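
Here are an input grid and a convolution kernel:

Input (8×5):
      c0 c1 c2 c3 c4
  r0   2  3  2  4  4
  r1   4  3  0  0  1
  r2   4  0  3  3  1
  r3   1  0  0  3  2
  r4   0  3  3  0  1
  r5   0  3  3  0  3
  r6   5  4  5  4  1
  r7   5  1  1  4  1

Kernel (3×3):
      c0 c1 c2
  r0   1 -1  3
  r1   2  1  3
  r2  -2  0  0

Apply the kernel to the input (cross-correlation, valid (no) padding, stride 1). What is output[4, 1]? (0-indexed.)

1

The receptive field on the input at this output position is [3 3 0 / 3 3 0 / 4 5 4]. Elementwise product with the kernel and sum: 3·1 + 3·-1 + 0·3 + 3·2 + 3·1 + 0·3 + 4·-2.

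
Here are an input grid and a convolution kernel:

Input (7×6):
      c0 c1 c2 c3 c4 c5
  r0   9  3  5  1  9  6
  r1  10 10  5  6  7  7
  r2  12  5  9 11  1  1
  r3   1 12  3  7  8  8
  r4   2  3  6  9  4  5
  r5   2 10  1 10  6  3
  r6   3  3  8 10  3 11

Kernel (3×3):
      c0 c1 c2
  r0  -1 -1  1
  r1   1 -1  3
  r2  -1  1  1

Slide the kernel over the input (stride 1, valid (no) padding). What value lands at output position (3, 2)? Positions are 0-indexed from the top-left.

22

The receptive field on the input at this output position is [3 7 8 / 6 9 4 / 1 10 6]. Elementwise product with the kernel and sum: 3·-1 + 7·-1 + 8·1 + 6·1 + 9·-1 + 4·3 + 1·-1 + 10·1 + 6·1.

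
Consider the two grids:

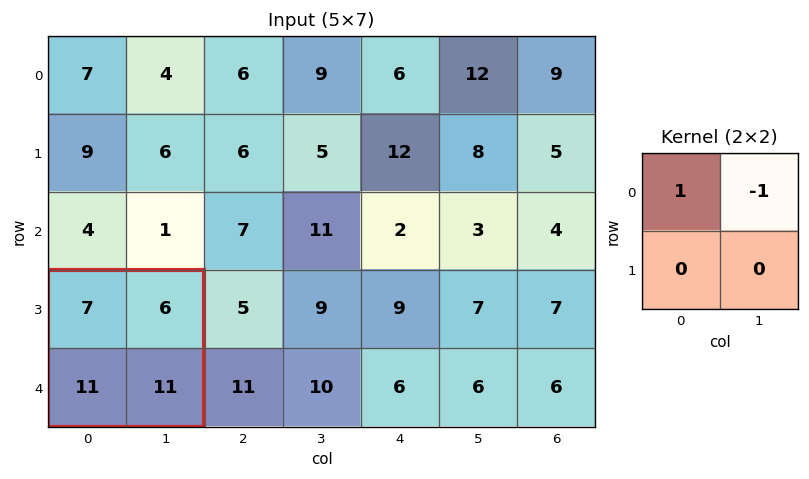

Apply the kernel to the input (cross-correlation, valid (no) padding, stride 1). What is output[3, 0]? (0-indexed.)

The receptive field on the input at this output position is [7 6 / 11 11]. Elementwise product with the kernel and sum: 7·1 + 6·-1.

1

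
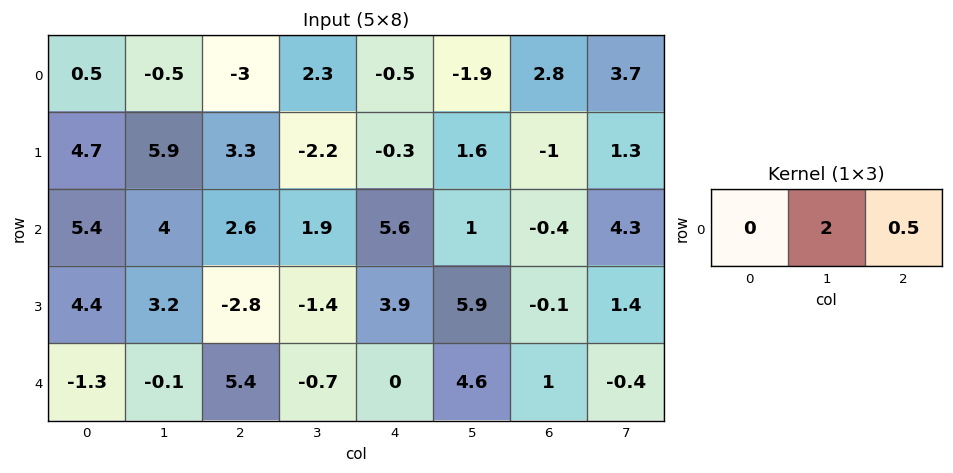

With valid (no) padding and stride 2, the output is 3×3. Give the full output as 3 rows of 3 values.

Output[0,0]: The receptive field on the input at this output position is [0.5 -0.5 -3]. Elementwise product with the kernel and sum: -0.5·2 + -3·0.5.

-2.5 4.35 -2.4
9.3 6.6 1.8
2.5 -1.4 9.7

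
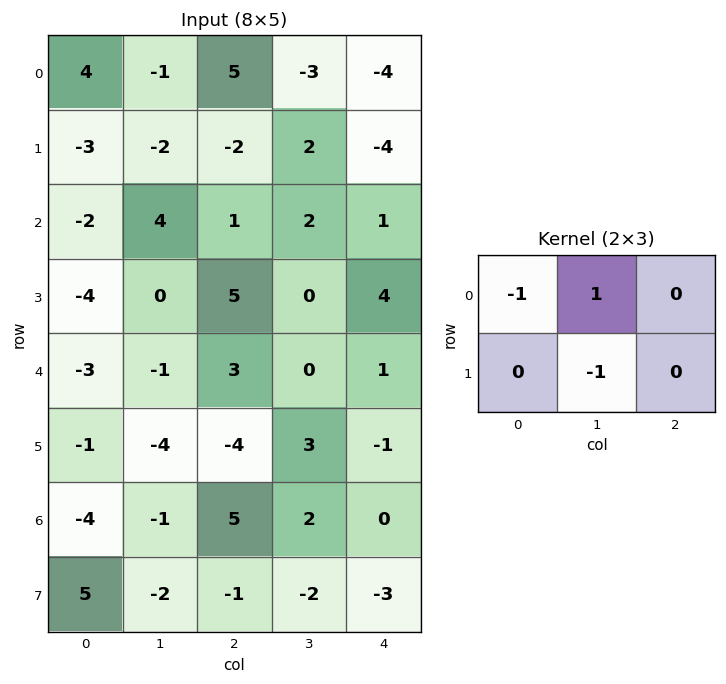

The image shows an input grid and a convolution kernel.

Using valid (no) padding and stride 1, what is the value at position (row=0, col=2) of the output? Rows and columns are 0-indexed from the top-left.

The receptive field on the input at this output position is [5 -3 -4 / -2 2 -4]. Elementwise product with the kernel and sum: 5·-1 + -3·1 + 2·-1.

-10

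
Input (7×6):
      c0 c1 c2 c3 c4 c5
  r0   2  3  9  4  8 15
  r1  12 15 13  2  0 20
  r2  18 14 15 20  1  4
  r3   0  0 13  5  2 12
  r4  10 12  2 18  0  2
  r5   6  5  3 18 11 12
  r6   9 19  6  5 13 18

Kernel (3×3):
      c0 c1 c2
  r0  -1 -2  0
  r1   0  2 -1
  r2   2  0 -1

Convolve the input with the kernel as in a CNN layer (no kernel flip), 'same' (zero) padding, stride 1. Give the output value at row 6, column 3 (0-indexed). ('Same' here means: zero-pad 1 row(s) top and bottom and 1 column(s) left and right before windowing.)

-42

The receptive field on the zero-padded input at this output position is [3 18 11 / 6 5 13 / 0 0 0]. Elementwise product with the kernel and sum: 3·-1 + 18·-2 + 5·2 + 13·-1 + 0·2 + 0·-1.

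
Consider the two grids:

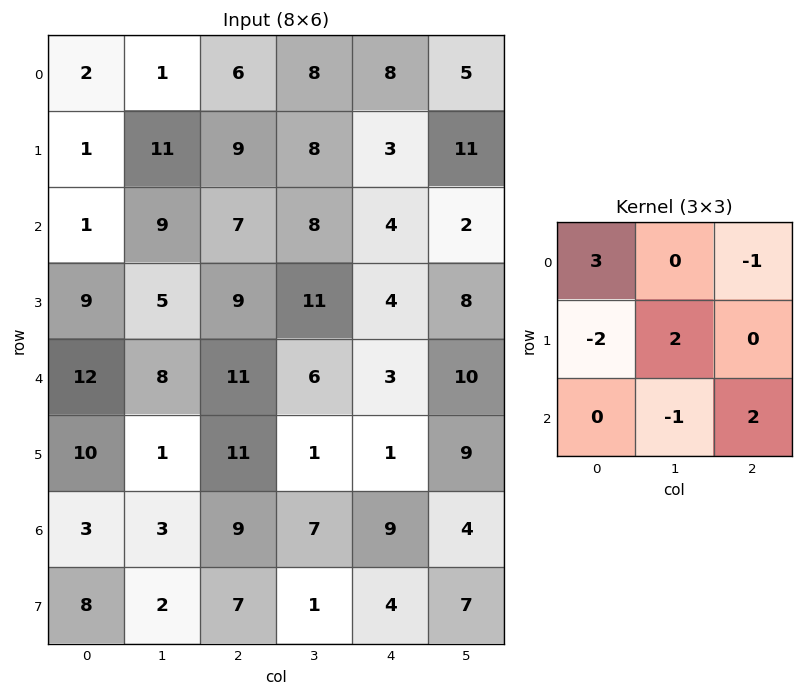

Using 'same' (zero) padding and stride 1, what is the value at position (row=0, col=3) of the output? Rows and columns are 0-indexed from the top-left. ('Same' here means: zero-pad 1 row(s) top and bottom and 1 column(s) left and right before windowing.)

The receptive field on the zero-padded input at this output position is [0 0 0 / 6 8 8 / 9 8 3]. Elementwise product with the kernel and sum: 0·3 + 0·-1 + 6·-2 + 8·2 + 8·-1 + 3·2.

2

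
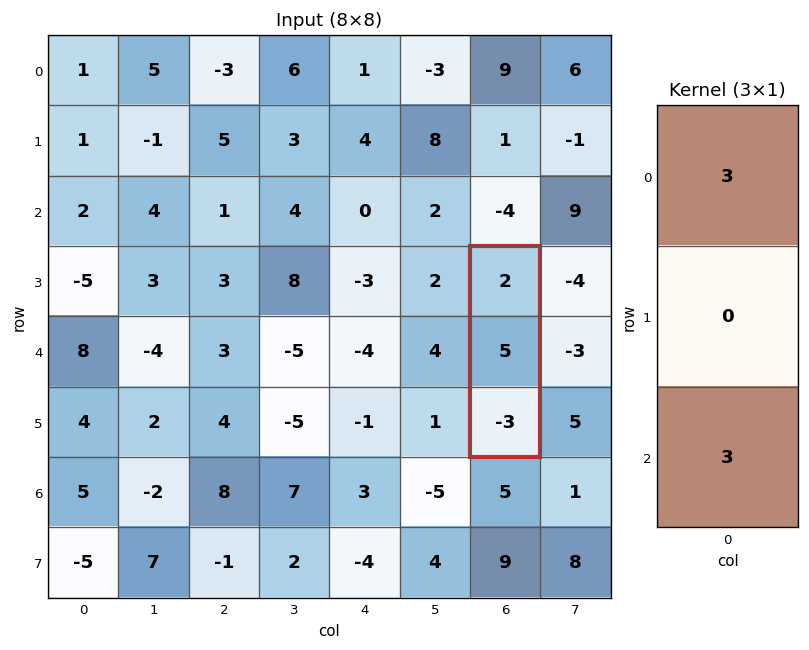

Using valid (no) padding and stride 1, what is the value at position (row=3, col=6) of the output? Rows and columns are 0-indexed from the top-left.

The receptive field on the input at this output position is [2 / 5 / -3]. Elementwise product with the kernel and sum: 2·3 + -3·3.

-3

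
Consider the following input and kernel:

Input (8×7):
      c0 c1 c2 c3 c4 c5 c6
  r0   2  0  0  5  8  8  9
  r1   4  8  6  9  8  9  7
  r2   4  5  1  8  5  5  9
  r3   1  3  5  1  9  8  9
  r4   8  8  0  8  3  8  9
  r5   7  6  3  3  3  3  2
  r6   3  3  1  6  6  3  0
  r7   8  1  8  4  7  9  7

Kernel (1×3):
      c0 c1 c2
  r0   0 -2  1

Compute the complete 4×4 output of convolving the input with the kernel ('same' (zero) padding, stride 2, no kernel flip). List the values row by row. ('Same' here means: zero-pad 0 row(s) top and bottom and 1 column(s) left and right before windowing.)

-4 5 -8 -18
-3 6 -5 -18
-8 8 2 -18
-3 4 -9 0

Output[0,0]: The receptive field on the zero-padded input at this output position is [0 2 0]. Elementwise product with the kernel and sum: 2·-2 + 0·1.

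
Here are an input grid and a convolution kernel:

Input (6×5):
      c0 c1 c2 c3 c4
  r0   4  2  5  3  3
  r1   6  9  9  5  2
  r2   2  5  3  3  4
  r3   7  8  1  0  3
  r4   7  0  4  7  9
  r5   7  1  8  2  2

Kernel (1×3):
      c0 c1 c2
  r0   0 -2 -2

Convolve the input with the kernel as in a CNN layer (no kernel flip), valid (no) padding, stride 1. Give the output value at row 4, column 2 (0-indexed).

The receptive field on the input at this output position is [4 7 9]. Elementwise product with the kernel and sum: 7·-2 + 9·-2.

-32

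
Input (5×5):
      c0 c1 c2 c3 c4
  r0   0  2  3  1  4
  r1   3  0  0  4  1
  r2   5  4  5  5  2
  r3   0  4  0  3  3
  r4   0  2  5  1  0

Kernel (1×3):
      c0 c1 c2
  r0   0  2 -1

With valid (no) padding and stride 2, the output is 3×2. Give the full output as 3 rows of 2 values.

Output[0,0]: The receptive field on the input at this output position is [0 2 3]. Elementwise product with the kernel and sum: 2·2 + 3·-1.

1 -2
3 8
-1 2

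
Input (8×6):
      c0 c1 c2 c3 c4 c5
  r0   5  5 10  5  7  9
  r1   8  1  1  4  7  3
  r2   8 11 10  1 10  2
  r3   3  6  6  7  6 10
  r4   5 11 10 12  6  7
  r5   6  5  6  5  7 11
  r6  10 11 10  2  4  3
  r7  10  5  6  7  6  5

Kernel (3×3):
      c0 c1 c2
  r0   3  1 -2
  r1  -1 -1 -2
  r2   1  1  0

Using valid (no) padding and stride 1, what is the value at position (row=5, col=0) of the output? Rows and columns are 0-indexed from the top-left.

-15

The receptive field on the input at this output position is [6 5 6 / 10 11 10 / 10 5 6]. Elementwise product with the kernel and sum: 6·3 + 5·1 + 6·-2 + 10·-1 + 11·-1 + 10·-2 + 10·1 + 5·1.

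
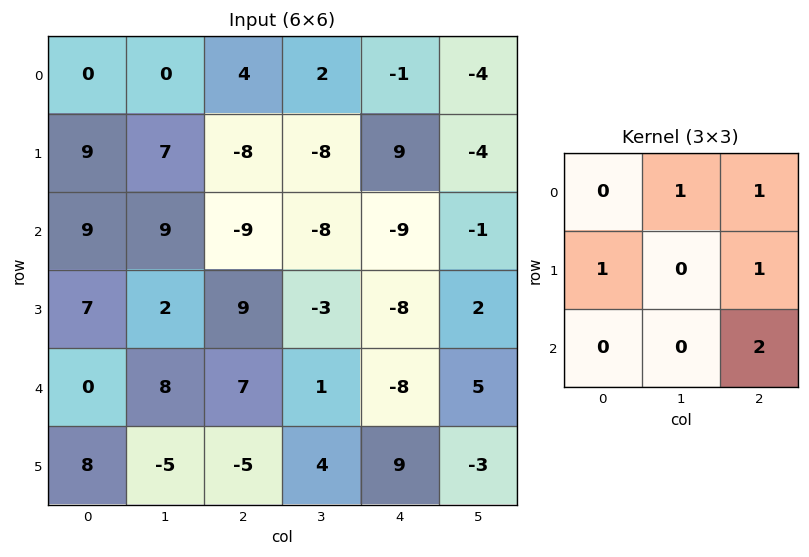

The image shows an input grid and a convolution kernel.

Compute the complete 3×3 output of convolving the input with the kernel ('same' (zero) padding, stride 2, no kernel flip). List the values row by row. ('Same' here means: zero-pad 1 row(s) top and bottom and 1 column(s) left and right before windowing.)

Output[0,0]: The receptive field on the zero-padded input at this output position is [0 0 0 / 0 0 0 / 0 9 7]. Elementwise product with the kernel and sum: 0·1 + 0·1 + 0·1 + 0·1 + 7·2.
Output[0,1]: The receptive field on the zero-padded input at this output position is [0 0 0 / 0 4 2 / 7 -8 -8]. Elementwise product with the kernel and sum: 0·1 + 0·1 + 0·1 + 2·1 + -8·2.

14 -14 -10
29 -21 0
7 23 -6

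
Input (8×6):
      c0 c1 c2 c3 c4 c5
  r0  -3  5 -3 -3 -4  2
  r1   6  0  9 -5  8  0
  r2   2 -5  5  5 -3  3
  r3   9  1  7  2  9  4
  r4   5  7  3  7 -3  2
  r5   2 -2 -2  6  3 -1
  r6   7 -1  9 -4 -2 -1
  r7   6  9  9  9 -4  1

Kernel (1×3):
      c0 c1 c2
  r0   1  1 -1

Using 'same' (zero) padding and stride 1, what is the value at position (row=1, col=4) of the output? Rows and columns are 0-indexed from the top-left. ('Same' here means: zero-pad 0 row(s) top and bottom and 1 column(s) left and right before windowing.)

3

The receptive field on the zero-padded input at this output position is [-5 8 0]. Elementwise product with the kernel and sum: -5·1 + 8·1 + 0·-1.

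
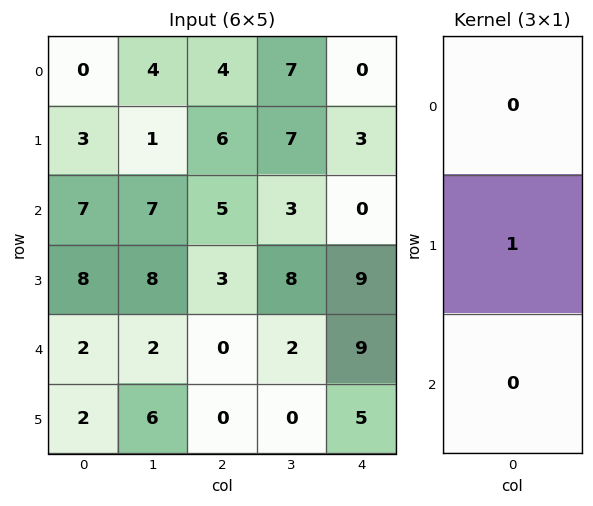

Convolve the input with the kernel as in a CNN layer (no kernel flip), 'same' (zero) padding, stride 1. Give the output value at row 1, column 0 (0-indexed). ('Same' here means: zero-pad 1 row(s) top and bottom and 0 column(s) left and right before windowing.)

The receptive field on the zero-padded input at this output position is [0 / 3 / 7]. Elementwise product with the kernel and sum: 3·1.

3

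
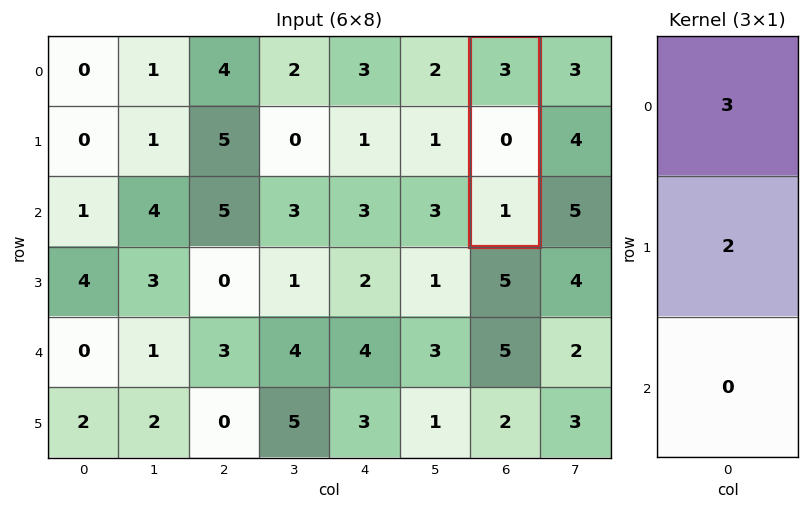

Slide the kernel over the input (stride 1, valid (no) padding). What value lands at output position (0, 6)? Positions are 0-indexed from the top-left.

The receptive field on the input at this output position is [3 / 0 / 1]. Elementwise product with the kernel and sum: 3·3 + 0·2.

9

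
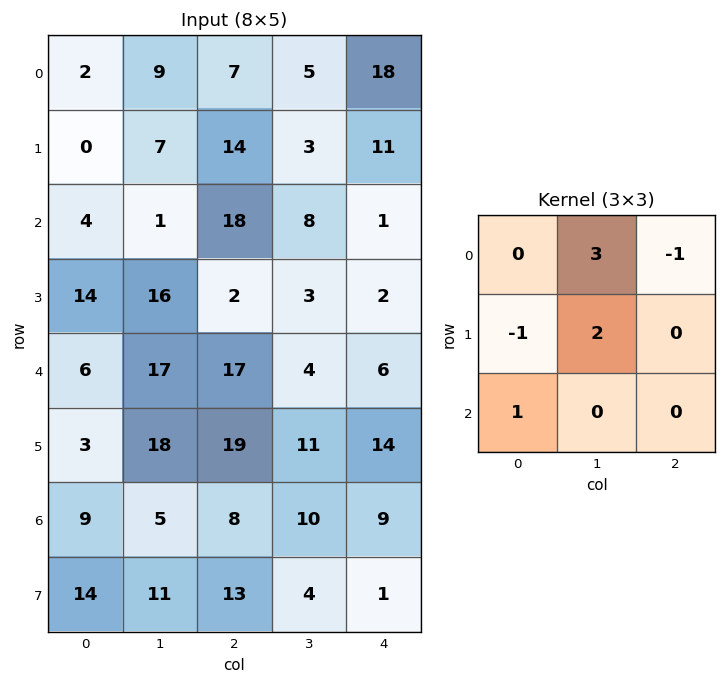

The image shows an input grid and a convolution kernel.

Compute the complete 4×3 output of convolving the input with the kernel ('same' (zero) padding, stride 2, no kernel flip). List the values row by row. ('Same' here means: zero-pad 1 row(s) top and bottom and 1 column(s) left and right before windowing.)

Output[0,0]: The receptive field on the zero-padded input at this output position is [0 0 0 / 0 2 9 / 0 0 7]. Elementwise product with the kernel and sum: 0·3 + 0·-1 + 0·-1 + 2·2 + 0·1.

4 12 34
1 90 30
38 38 25
9 68 54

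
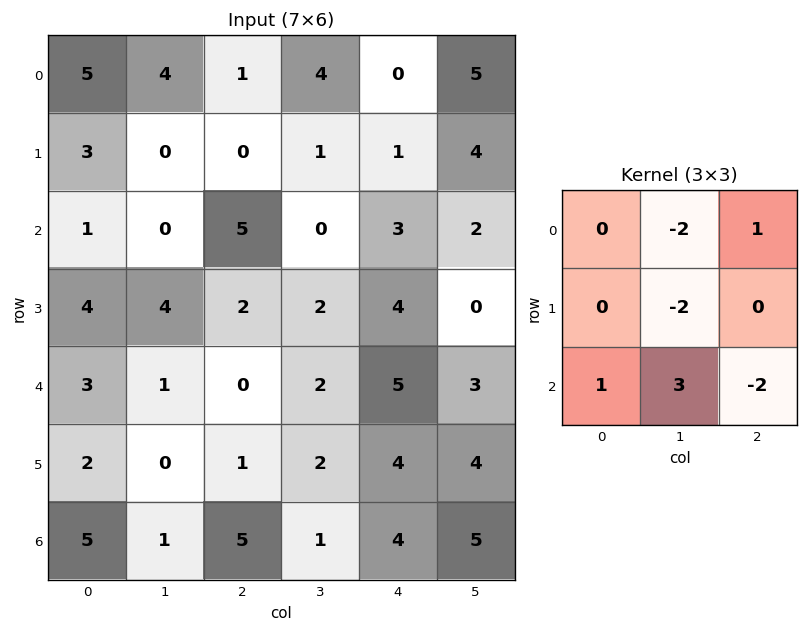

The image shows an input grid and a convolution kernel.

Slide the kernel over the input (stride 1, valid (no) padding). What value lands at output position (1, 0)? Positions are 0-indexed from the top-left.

The receptive field on the input at this output position is [3 0 0 / 1 0 5 / 4 4 2]. Elementwise product with the kernel and sum: 0·-2 + 0·1 + 0·-2 + 4·1 + 4·3 + 2·-2.

12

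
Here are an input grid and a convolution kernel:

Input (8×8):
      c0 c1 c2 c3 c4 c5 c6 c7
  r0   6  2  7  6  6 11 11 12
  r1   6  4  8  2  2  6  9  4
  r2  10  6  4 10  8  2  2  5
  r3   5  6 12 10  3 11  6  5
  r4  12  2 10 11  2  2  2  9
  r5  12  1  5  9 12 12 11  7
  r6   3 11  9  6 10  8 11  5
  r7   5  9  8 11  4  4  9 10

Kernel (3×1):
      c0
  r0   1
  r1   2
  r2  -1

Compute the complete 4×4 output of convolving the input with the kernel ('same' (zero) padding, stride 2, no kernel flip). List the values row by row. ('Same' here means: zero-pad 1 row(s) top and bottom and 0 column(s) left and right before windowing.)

Output[0,0]: The receptive field on the zero-padded input at this output position is [0 / 6 / 6]. Elementwise product with the kernel and sum: 0·1 + 6·2 + 6·-1.
Output[0,1]: The receptive field on the zero-padded input at this output position is [0 / 7 / 8]. Elementwise product with the kernel and sum: 0·1 + 7·2 + 8·-1.

6 6 10 13
21 4 15 7
17 27 -5 -1
13 15 28 24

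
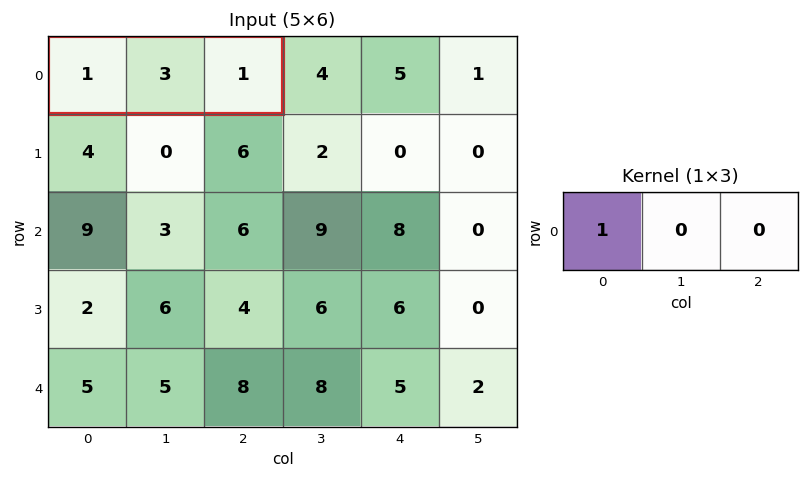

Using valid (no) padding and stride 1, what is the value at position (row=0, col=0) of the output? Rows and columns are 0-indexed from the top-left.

The receptive field on the input at this output position is [1 3 1]. Elementwise product with the kernel and sum: 1·1.

1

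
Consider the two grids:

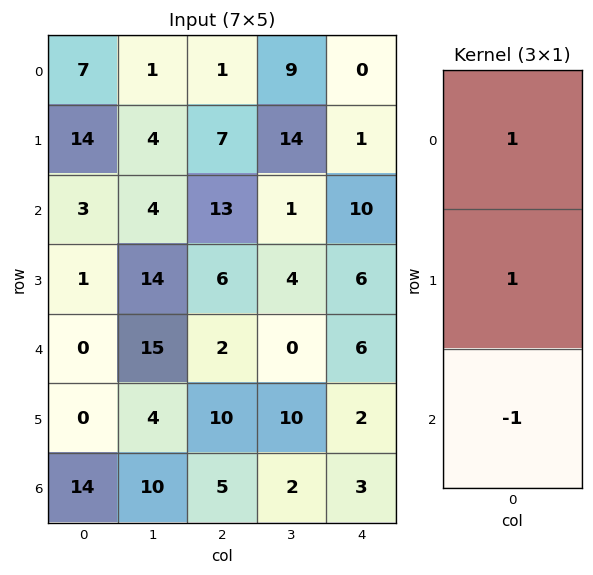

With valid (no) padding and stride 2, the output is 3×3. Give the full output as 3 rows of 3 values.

18 -5 -9
4 17 10
-14 7 5

Output[0,0]: The receptive field on the input at this output position is [7 / 14 / 3]. Elementwise product with the kernel and sum: 7·1 + 14·1 + 3·-1.
Output[0,1]: The receptive field on the input at this output position is [1 / 7 / 13]. Elementwise product with the kernel and sum: 1·1 + 7·1 + 13·-1.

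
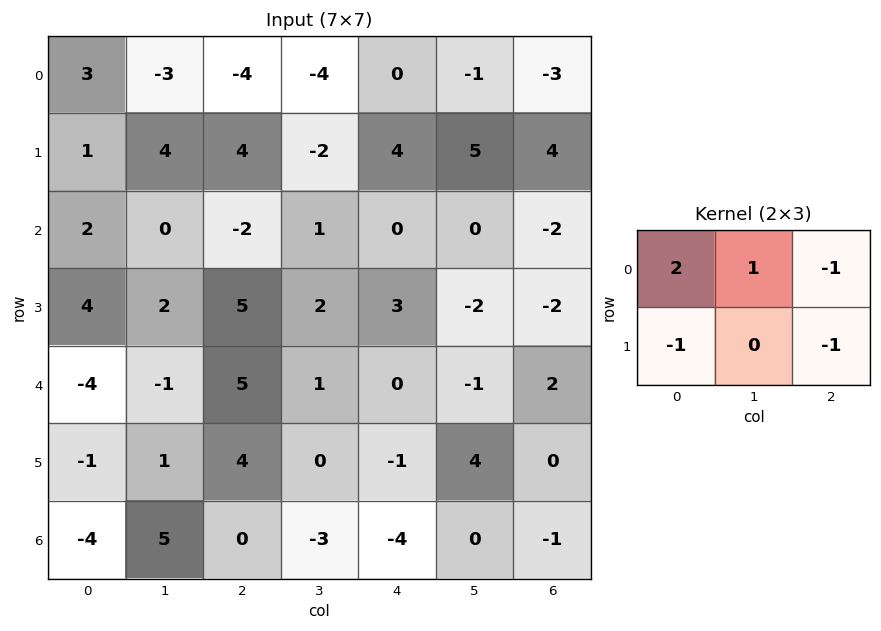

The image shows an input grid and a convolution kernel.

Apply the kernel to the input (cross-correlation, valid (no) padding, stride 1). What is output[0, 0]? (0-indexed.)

The receptive field on the input at this output position is [3 -3 -4 / 1 4 4]. Elementwise product with the kernel and sum: 3·2 + -3·1 + -4·-1 + 1·-1 + 4·-1.

2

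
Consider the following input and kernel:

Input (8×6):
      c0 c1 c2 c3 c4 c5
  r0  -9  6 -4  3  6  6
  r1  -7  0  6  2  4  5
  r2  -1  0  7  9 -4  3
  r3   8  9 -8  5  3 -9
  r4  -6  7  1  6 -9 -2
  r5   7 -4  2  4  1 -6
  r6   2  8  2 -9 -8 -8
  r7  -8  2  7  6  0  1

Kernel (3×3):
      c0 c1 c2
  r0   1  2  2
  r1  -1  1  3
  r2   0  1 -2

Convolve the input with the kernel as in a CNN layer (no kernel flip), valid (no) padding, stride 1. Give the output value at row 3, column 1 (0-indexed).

9

The receptive field on the input at this output position is [9 -8 5 / 7 1 6 / -4 2 4]. Elementwise product with the kernel and sum: 9·1 + -8·2 + 5·2 + 7·-1 + 1·1 + 6·3 + 2·1 + 4·-2.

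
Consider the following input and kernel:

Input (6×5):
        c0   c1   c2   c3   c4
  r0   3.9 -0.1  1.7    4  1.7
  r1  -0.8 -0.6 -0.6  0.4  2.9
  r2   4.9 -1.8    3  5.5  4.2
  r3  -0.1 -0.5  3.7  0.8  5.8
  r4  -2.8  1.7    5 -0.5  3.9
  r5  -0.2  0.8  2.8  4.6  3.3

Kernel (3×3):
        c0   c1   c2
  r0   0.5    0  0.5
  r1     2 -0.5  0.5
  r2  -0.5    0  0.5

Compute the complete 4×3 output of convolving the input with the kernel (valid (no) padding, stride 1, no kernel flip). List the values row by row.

Output[0,0]: The receptive field on the input at this output position is [3.9 -0.1 1.7 / -0.8 -0.6 -0.6 / 4.9 -1.8 3]. Elementwise product with the kernel and sum: 3.9·0.5 + 1.7·0.5 + -0.8·2 + -0.6·-0.5 + -0.6·0.5 + 4.9·-0.5 + 3·0.5.

0.25 4.9 2.35
13.4 -1.8 7.55
9.75 -1.7 12.95
-0.65 2.7 17.2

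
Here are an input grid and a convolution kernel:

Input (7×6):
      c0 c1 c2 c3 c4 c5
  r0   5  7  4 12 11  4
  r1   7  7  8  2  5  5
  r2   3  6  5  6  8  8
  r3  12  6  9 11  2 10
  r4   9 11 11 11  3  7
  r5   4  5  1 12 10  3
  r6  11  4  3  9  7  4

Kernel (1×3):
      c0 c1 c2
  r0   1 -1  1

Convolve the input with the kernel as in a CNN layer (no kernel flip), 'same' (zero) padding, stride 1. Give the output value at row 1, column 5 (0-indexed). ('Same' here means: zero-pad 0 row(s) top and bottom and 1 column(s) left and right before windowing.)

0

The receptive field on the zero-padded input at this output position is [5 5 0]. Elementwise product with the kernel and sum: 5·1 + 5·-1 + 0·1.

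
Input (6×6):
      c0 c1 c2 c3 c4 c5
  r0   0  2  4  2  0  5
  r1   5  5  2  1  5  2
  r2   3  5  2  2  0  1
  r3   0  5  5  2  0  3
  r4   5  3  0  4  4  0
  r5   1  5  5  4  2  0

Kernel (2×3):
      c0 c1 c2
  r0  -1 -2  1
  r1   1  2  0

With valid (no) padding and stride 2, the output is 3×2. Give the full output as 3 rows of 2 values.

Output[0,0]: The receptive field on the input at this output position is [0 2 4 / 5 5 2]. Elementwise product with the kernel and sum: 0·-1 + 2·-2 + 4·1 + 5·1 + 5·2.

15 -4
-1 3
0 9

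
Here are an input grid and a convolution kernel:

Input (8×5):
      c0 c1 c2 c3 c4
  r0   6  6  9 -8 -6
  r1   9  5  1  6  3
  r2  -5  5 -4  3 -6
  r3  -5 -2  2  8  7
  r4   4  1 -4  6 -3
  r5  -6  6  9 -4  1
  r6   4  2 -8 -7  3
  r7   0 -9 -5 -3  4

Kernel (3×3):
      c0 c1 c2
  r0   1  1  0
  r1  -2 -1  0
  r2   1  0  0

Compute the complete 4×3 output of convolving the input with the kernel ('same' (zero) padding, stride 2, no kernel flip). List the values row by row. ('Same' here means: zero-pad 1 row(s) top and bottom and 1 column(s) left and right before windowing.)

Output[0,0]: The receptive field on the zero-padded input at this output position is [0 0 0 / 0 6 6 / 0 9 5]. Elementwise product with the kernel and sum: 0·1 + 0·1 + 0·-2 + 6·-1 + 0·1.

-6 -16 28
14 -2 17
-9 8 2
-10 10 5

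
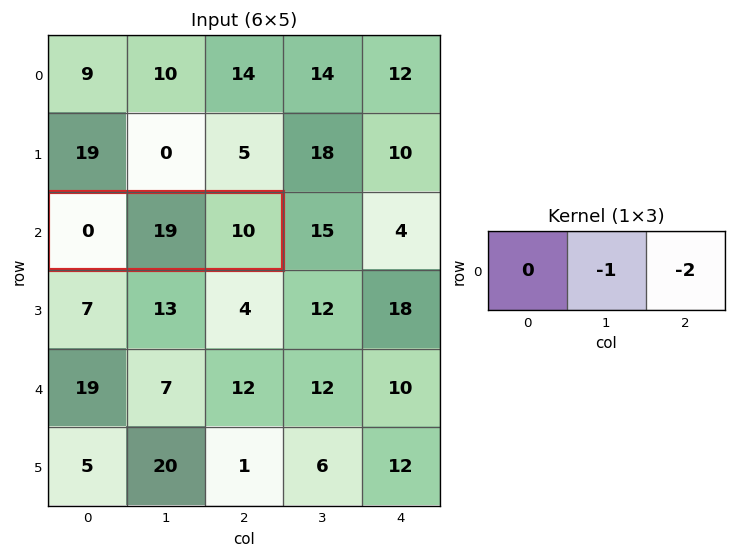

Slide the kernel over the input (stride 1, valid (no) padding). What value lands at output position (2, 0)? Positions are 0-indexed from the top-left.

The receptive field on the input at this output position is [0 19 10]. Elementwise product with the kernel and sum: 19·-1 + 10·-2.

-39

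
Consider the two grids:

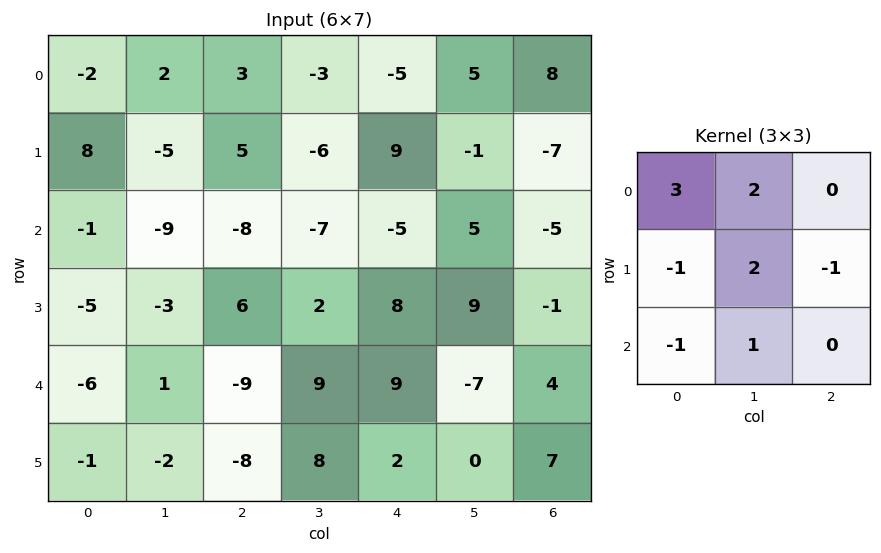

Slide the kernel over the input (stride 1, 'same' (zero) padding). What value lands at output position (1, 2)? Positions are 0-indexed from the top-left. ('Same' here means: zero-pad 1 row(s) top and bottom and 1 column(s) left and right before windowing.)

The receptive field on the zero-padded input at this output position is [2 3 -3 / -5 5 -6 / -9 -8 -7]. Elementwise product with the kernel and sum: 2·3 + 3·2 + -5·-1 + 5·2 + -6·-1 + -9·-1 + -8·1.

34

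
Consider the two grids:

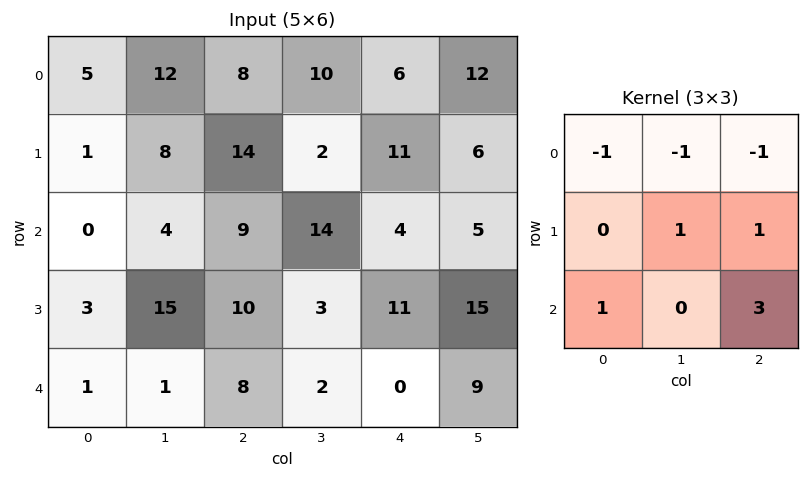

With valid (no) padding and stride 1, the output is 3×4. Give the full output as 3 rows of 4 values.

24 32 10 18
23 23 34 38
37 -7 -5 32

Output[0,0]: The receptive field on the input at this output position is [5 12 8 / 1 8 14 / 0 4 9]. Elementwise product with the kernel and sum: 5·-1 + 12·-1 + 8·-1 + 8·1 + 14·1 + 0·1 + 9·3.
Output[0,1]: The receptive field on the input at this output position is [12 8 10 / 8 14 2 / 4 9 14]. Elementwise product with the kernel and sum: 12·-1 + 8·-1 + 10·-1 + 14·1 + 2·1 + 4·1 + 14·3.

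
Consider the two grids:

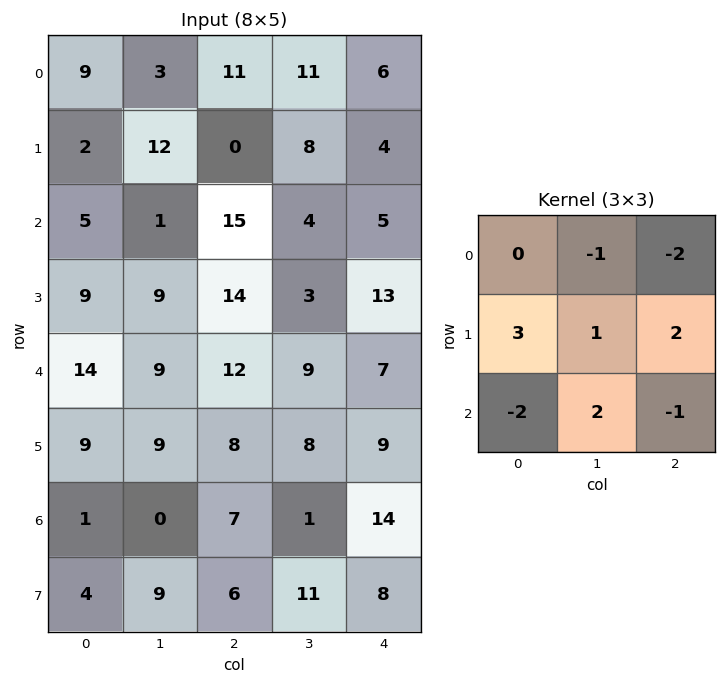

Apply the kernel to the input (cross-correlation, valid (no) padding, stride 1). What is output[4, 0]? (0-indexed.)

The receptive field on the input at this output position is [14 9 12 / 9 9 8 / 1 0 7]. Elementwise product with the kernel and sum: 9·-1 + 12·-2 + 9·3 + 9·1 + 8·2 + 1·-2 + 0·2 + 7·-1.

10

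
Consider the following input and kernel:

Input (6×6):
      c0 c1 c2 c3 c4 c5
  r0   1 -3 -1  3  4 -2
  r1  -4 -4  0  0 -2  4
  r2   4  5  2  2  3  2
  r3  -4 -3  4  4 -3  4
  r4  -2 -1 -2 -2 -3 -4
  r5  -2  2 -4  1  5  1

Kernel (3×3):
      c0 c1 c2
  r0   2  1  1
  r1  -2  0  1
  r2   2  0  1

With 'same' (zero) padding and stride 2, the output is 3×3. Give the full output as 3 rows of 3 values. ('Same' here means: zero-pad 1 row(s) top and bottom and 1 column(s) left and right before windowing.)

Output[0,0]: The receptive field on the zero-padded input at this output position is [0 0 0 / 0 1 -3 / 0 -4 -4]. Elementwise product with the kernel and sum: 0·2 + 0·1 + 0·1 + 0·-2 + -3·1 + 0·2 + -4·1.
Output[0,1]: The receptive field on the zero-padded input at this output position is [0 0 0 / -3 -1 3 / -4 0 0]. Elementwise product with the kernel and sum: 0·2 + 0·1 + 0·1 + -3·-2 + 3·1 + -4·2 + 0·1.

-7 1 -4
-6 -18 12
-6 7 12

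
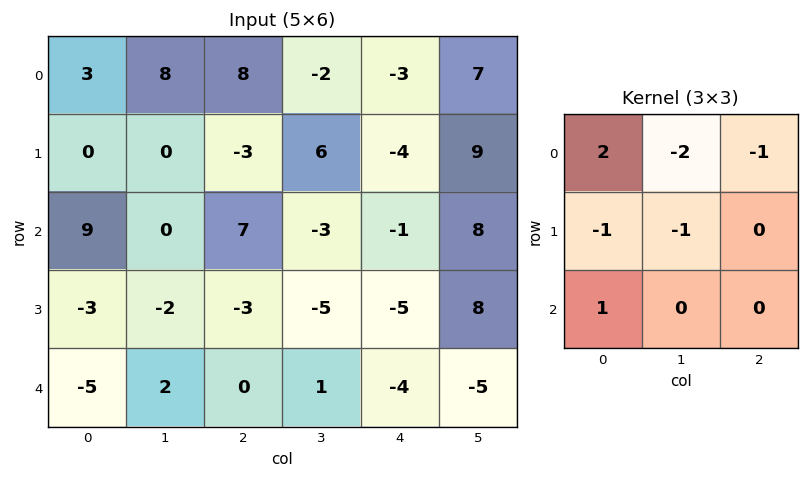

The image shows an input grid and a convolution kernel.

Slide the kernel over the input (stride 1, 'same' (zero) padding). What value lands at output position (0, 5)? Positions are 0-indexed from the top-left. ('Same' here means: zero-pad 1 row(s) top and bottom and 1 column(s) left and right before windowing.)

-8

The receptive field on the zero-padded input at this output position is [0 0 0 / -3 7 0 / -4 9 0]. Elementwise product with the kernel and sum: 0·2 + 0·-2 + 0·-1 + -3·-1 + 7·-1 + -4·1.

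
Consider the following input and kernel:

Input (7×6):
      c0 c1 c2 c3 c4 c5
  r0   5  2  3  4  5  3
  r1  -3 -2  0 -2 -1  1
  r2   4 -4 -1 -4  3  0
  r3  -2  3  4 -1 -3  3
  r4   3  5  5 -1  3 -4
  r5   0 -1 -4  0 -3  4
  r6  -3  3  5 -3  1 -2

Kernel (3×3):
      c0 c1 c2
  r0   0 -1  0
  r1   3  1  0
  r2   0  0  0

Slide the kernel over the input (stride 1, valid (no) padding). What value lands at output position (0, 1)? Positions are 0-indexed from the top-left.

-9

The receptive field on the input at this output position is [2 3 4 / -2 0 -2 / -4 -1 -4]. Elementwise product with the kernel and sum: 3·-1 + -2·3 + 0·1.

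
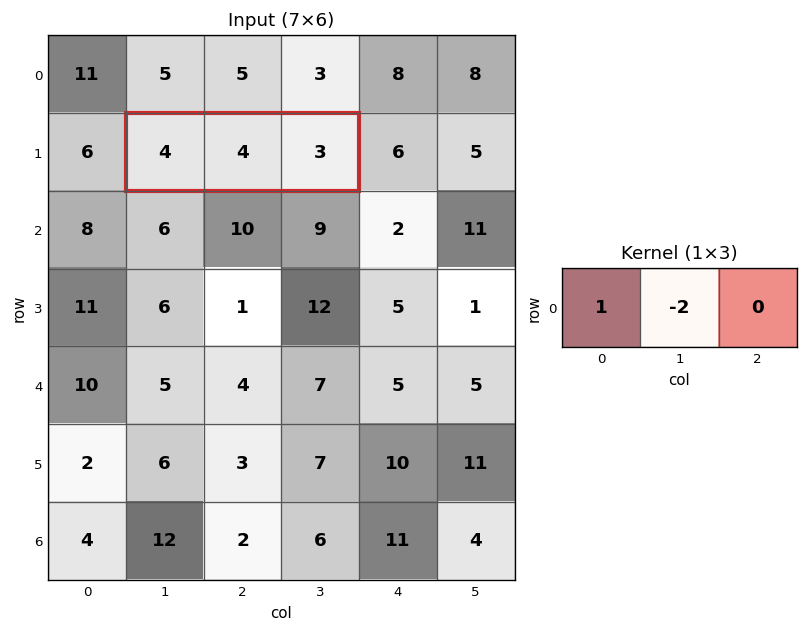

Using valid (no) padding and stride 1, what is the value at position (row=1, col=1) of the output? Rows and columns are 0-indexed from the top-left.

-4

The receptive field on the input at this output position is [4 4 3]. Elementwise product with the kernel and sum: 4·1 + 4·-2.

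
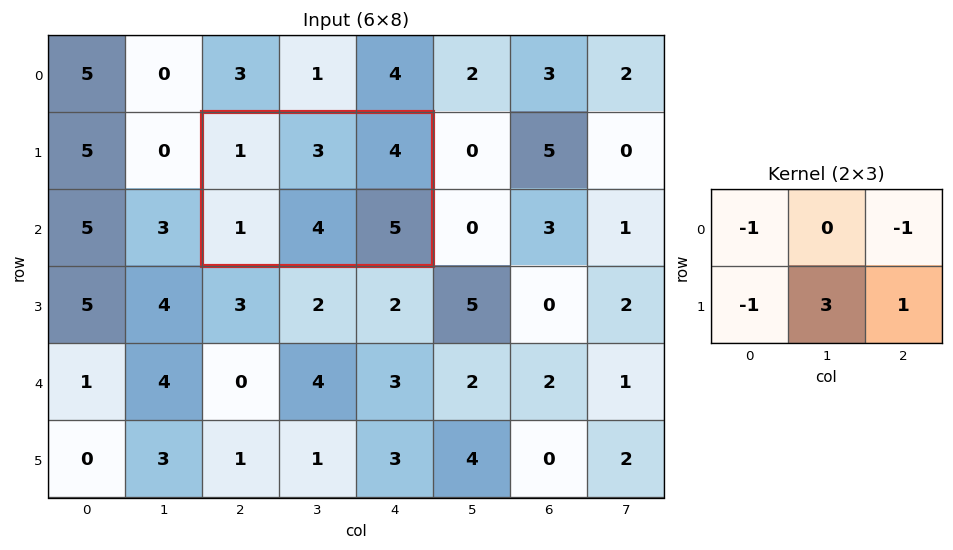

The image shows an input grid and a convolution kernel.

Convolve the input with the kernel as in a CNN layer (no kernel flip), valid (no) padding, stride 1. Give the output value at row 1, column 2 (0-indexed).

The receptive field on the input at this output position is [1 3 4 / 1 4 5]. Elementwise product with the kernel and sum: 1·-1 + 4·-1 + 1·-1 + 4·3 + 5·1.

11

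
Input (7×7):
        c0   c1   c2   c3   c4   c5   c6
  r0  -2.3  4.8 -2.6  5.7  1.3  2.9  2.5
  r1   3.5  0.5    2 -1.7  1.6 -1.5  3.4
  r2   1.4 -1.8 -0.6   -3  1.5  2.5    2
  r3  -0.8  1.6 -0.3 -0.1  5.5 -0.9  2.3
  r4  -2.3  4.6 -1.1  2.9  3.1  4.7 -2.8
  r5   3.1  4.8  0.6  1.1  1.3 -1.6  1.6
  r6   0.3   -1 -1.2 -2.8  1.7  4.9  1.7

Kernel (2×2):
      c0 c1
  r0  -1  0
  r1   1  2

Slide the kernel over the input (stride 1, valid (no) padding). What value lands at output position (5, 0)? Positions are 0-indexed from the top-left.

The receptive field on the input at this output position is [3.1 4.8 / 0.3 -1]. Elementwise product with the kernel and sum: 3.1·-1 + 0.3·1 + -1·2.

-4.8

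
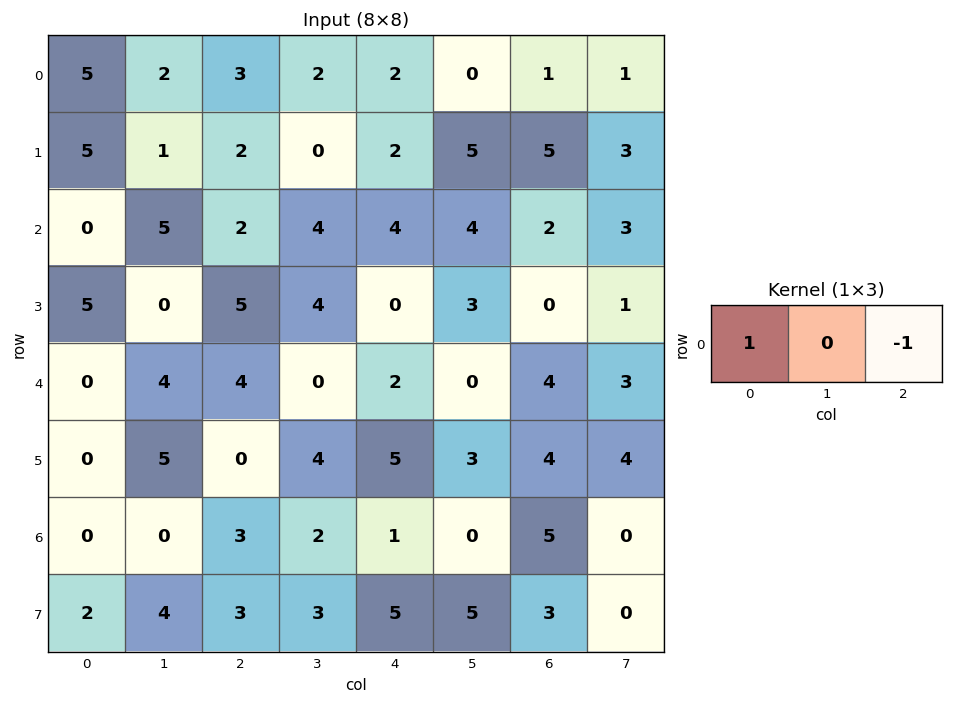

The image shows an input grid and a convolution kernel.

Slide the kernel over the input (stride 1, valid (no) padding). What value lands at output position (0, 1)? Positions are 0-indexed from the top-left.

0

The receptive field on the input at this output position is [2 3 2]. Elementwise product with the kernel and sum: 2·1 + 2·-1.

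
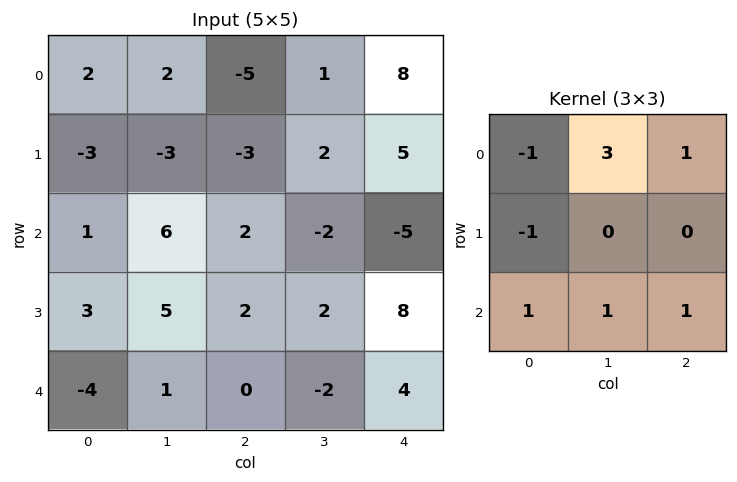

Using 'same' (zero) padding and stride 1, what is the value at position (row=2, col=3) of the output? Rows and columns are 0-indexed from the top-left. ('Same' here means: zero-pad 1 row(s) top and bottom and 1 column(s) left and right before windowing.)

The receptive field on the zero-padded input at this output position is [-3 2 5 / 2 -2 -5 / 2 2 8]. Elementwise product with the kernel and sum: -3·-1 + 2·3 + 5·1 + 2·-1 + 2·1 + 2·1 + 8·1.

24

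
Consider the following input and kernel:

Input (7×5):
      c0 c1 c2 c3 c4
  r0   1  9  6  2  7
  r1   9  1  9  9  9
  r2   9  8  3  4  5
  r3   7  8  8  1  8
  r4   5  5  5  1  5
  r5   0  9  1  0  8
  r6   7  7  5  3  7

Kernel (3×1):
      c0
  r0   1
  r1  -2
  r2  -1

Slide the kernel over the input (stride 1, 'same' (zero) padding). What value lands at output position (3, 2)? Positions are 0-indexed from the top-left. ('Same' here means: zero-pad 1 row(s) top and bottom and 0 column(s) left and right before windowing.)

The receptive field on the zero-padded input at this output position is [3 / 8 / 5]. Elementwise product with the kernel and sum: 3·1 + 8·-2 + 5·-1.

-18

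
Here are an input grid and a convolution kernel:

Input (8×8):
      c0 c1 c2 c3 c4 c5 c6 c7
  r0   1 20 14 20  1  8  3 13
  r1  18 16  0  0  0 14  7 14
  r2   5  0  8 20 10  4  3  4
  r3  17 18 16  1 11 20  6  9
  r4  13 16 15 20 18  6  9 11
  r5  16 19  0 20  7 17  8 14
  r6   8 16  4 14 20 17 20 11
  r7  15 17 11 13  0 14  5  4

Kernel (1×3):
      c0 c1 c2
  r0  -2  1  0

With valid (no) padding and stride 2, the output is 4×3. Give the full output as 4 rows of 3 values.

18 -8 6
-10 4 -16
-10 -10 -30
0 6 -23

Output[0,0]: The receptive field on the input at this output position is [1 20 14]. Elementwise product with the kernel and sum: 1·-2 + 20·1.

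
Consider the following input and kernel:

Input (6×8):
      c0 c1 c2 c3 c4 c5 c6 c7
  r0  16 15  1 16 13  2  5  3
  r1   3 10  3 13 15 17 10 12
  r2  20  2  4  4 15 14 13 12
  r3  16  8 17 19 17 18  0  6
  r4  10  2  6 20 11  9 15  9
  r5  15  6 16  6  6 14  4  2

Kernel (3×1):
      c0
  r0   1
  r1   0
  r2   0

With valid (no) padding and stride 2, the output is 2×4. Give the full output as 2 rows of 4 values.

Output[0,0]: The receptive field on the input at this output position is [16 / 3 / 20]. Elementwise product with the kernel and sum: 16·1.
Output[0,1]: The receptive field on the input at this output position is [1 / 3 / 4]. Elementwise product with the kernel and sum: 1·1.

16 1 13 5
20 4 15 13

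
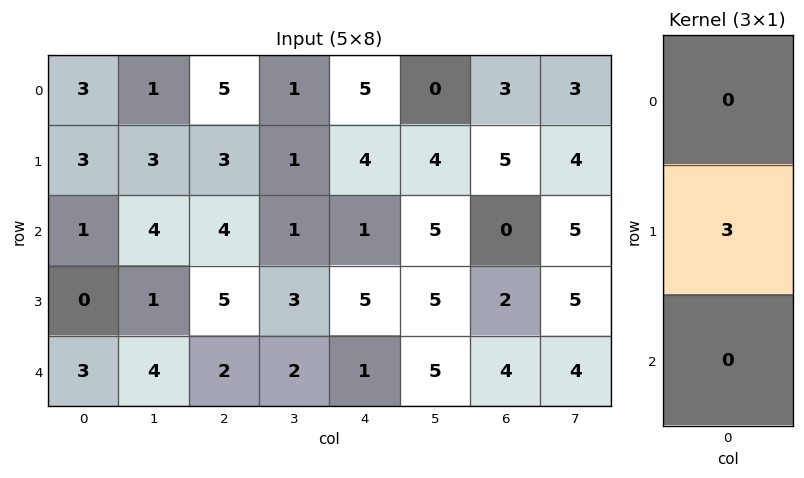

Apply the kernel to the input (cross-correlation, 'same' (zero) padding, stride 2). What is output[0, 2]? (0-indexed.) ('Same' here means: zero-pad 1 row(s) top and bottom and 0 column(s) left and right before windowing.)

15

The receptive field on the zero-padded input at this output position is [0 / 5 / 4]. Elementwise product with the kernel and sum: 5·3.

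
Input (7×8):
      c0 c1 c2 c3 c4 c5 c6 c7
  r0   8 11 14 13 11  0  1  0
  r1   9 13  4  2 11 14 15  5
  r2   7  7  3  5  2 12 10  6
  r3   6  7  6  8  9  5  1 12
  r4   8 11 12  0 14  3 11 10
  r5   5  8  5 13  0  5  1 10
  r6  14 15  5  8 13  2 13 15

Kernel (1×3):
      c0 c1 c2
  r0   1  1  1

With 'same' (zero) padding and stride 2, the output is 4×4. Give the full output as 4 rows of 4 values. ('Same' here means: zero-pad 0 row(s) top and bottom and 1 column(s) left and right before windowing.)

19 38 24 1
14 15 19 28
19 23 17 24
29 28 23 30

Output[0,0]: The receptive field on the zero-padded input at this output position is [0 8 11]. Elementwise product with the kernel and sum: 0·1 + 8·1 + 11·1.
Output[0,1]: The receptive field on the zero-padded input at this output position is [11 14 13]. Elementwise product with the kernel and sum: 11·1 + 14·1 + 13·1.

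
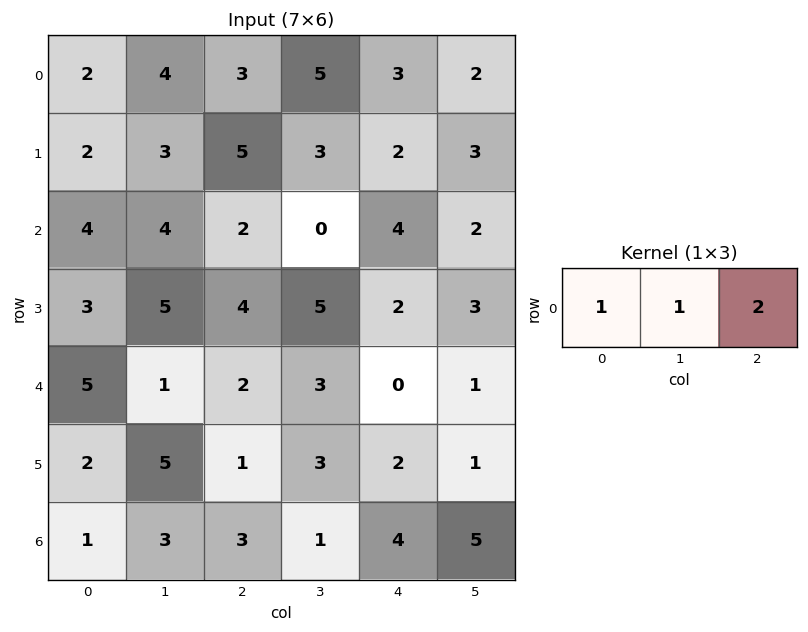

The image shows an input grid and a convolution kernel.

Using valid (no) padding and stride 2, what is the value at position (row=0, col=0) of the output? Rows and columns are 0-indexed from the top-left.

The receptive field on the input at this output position is [2 4 3]. Elementwise product with the kernel and sum: 2·1 + 4·1 + 3·2.

12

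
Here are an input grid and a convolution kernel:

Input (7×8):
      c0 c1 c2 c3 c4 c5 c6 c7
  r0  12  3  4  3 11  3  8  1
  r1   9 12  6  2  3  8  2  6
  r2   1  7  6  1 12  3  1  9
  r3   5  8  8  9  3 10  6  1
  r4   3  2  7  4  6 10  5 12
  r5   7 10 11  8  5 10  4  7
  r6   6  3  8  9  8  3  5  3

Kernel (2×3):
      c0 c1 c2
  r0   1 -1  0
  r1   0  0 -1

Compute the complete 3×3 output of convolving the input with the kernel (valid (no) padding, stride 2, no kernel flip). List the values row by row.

Output[0,0]: The receptive field on the input at this output position is [12 3 4 / 9 12 6]. Elementwise product with the kernel and sum: 12·1 + 3·-1 + 6·-1.
Output[0,1]: The receptive field on the input at this output position is [4 3 11 / 6 2 3]. Elementwise product with the kernel and sum: 4·1 + 3·-1 + 3·-1.

3 -2 6
-14 2 3
-10 -2 -8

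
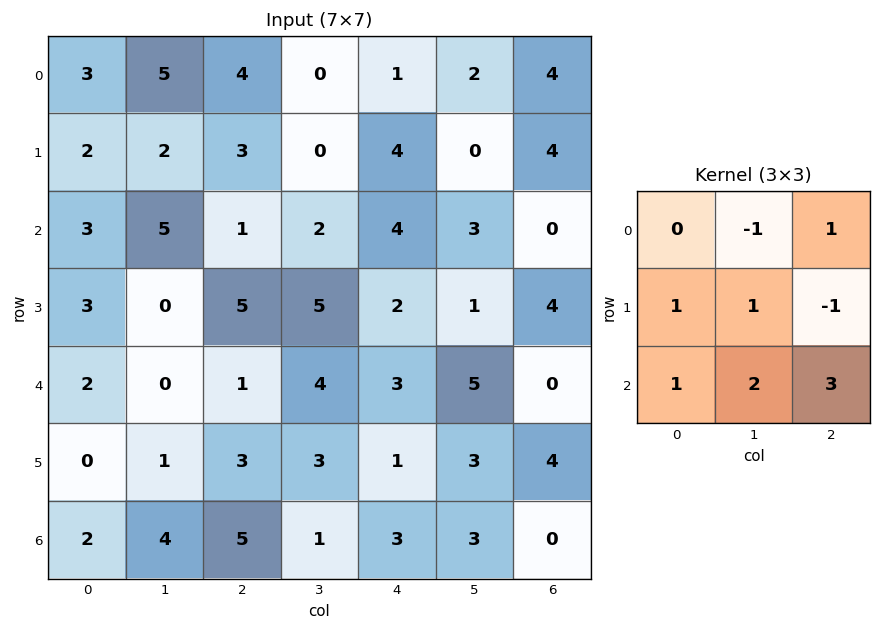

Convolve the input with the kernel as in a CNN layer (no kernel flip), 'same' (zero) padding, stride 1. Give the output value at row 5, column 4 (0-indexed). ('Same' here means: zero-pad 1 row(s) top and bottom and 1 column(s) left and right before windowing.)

The receptive field on the zero-padded input at this output position is [4 3 5 / 3 1 3 / 1 3 3]. Elementwise product with the kernel and sum: 3·-1 + 5·1 + 3·1 + 1·1 + 3·-1 + 1·1 + 3·2 + 3·3.

19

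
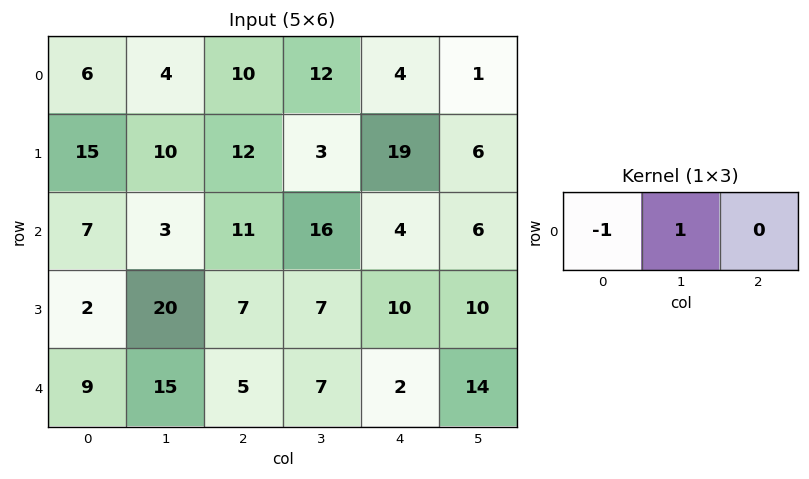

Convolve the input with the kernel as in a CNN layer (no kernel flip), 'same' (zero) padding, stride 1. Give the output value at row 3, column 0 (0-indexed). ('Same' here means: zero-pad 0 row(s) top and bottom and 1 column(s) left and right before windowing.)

2

The receptive field on the zero-padded input at this output position is [0 2 20]. Elementwise product with the kernel and sum: 0·-1 + 2·1.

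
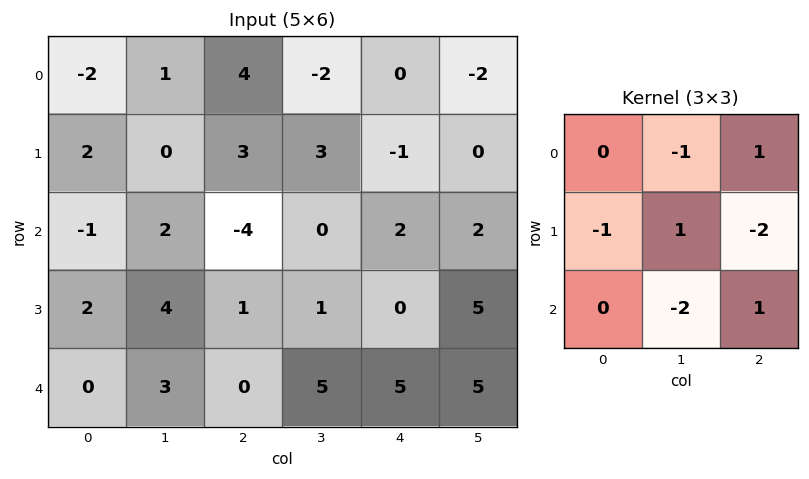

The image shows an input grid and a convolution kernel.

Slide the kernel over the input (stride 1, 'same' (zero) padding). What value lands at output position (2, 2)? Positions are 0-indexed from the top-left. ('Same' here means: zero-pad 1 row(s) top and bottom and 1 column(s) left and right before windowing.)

-7

The receptive field on the zero-padded input at this output position is [0 3 3 / 2 -4 0 / 4 1 1]. Elementwise product with the kernel and sum: 3·-1 + 3·1 + 2·-1 + -4·1 + 0·-2 + 1·-2 + 1·1.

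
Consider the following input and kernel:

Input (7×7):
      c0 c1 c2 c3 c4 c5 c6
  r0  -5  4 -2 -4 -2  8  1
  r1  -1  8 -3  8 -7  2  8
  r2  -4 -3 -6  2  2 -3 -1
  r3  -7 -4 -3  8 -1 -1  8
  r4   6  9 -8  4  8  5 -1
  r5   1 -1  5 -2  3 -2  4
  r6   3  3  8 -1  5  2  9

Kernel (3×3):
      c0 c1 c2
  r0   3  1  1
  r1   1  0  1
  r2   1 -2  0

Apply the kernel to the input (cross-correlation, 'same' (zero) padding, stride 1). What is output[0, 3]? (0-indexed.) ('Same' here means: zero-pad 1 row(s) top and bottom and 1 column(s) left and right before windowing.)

-23

The receptive field on the zero-padded input at this output position is [0 0 0 / -2 -4 -2 / -3 8 -7]. Elementwise product with the kernel and sum: 0·3 + 0·1 + 0·1 + -2·1 + -2·1 + -3·1 + 8·-2.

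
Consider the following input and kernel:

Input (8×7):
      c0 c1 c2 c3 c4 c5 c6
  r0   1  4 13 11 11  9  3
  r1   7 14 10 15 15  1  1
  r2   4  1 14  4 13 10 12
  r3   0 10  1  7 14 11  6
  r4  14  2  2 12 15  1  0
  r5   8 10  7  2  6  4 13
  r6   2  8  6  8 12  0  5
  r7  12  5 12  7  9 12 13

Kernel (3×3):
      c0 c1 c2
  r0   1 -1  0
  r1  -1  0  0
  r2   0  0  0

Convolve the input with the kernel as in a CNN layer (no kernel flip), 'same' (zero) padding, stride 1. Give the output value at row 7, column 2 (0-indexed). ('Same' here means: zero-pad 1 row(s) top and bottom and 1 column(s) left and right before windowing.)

The receptive field on the zero-padded input at this output position is [8 6 8 / 5 12 7 / 0 0 0]. Elementwise product with the kernel and sum: 8·1 + 6·-1 + 5·-1.

-3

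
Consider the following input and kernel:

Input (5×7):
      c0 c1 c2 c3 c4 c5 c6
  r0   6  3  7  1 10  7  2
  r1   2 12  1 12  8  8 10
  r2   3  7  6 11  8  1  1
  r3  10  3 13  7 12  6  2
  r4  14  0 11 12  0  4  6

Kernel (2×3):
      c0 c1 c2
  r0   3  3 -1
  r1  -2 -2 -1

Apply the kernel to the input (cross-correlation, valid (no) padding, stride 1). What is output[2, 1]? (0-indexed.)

-11

The receptive field on the input at this output position is [7 6 11 / 3 13 7]. Elementwise product with the kernel and sum: 7·3 + 6·3 + 11·-1 + 3·-2 + 13·-2 + 7·-1.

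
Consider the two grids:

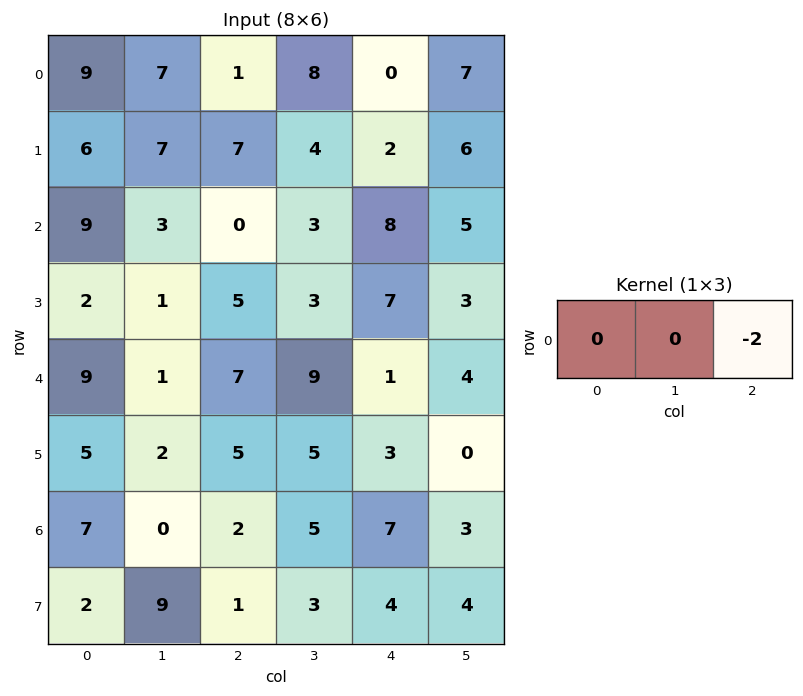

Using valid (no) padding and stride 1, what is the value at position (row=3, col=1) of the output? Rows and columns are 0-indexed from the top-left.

The receptive field on the input at this output position is [1 5 3]. Elementwise product with the kernel and sum: 3·-2.

-6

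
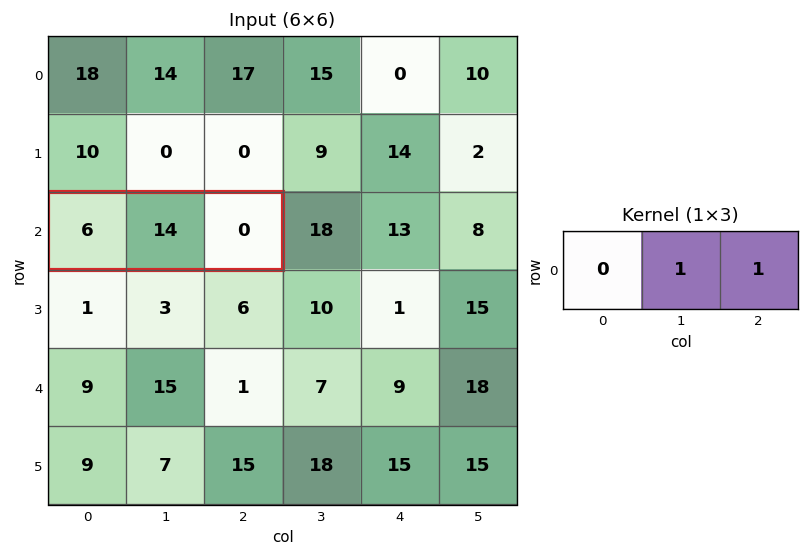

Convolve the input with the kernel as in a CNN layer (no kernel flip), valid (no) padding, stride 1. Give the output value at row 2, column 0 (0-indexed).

The receptive field on the input at this output position is [6 14 0]. Elementwise product with the kernel and sum: 14·1 + 0·1.

14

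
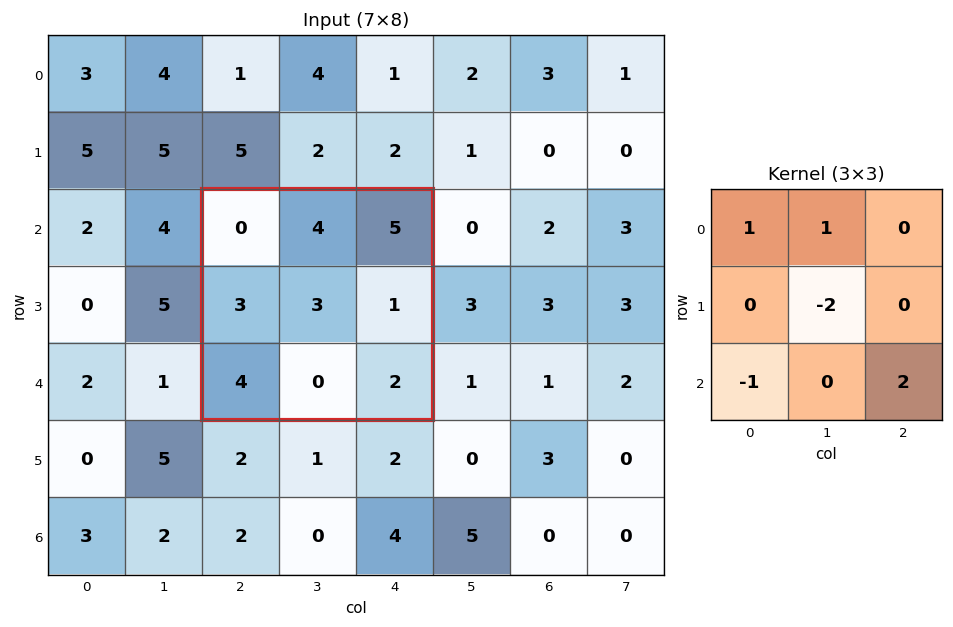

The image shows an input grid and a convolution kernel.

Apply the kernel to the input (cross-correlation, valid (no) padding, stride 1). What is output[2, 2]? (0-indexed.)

-2

The receptive field on the input at this output position is [0 4 5 / 3 3 1 / 4 0 2]. Elementwise product with the kernel and sum: 0·1 + 4·1 + 3·-2 + 4·-1 + 2·2.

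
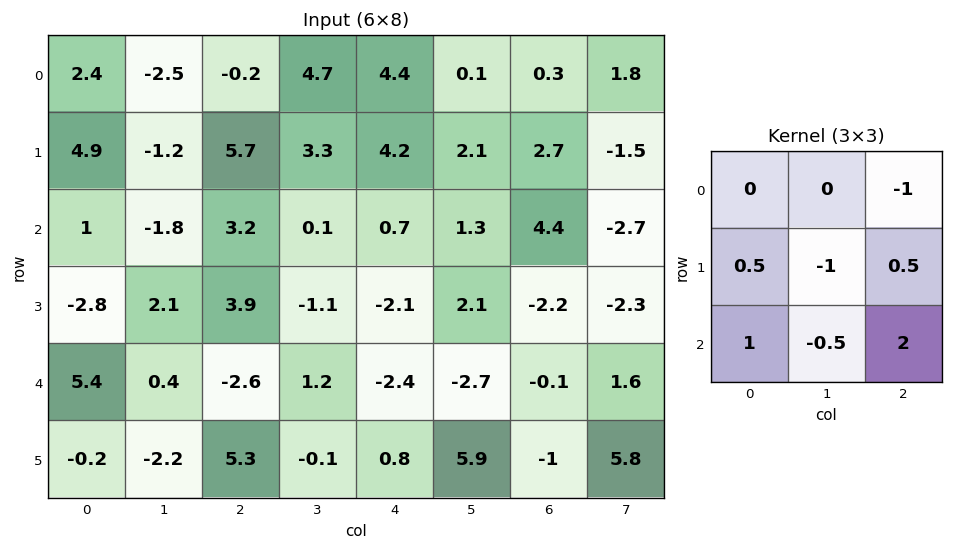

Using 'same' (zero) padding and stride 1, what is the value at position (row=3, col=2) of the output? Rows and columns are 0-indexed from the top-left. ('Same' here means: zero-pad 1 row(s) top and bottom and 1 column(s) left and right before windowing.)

The receptive field on the zero-padded input at this output position is [-1.8 3.2 0.1 / 2.1 3.9 -1.1 / 0.4 -2.6 1.2]. Elementwise product with the kernel and sum: 0.1·-1 + 2.1·0.5 + 3.9·-1 + -1.1·0.5 + 0.4·1 + -2.6·-0.5 + 1.2·2.

0.6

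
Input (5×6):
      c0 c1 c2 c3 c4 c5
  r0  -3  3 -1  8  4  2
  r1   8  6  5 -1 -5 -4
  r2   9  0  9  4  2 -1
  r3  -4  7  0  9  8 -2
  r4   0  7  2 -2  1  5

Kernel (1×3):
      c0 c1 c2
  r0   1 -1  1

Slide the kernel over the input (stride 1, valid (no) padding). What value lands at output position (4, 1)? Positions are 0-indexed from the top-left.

3

The receptive field on the input at this output position is [7 2 -2]. Elementwise product with the kernel and sum: 7·1 + 2·-1 + -2·1.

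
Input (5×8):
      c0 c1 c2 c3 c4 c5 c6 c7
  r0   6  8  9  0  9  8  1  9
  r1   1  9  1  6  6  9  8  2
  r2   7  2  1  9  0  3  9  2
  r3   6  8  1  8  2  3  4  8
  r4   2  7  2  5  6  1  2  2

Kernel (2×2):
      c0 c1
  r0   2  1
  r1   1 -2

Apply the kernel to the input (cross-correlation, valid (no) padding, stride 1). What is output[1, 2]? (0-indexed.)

The receptive field on the input at this output position is [1 6 / 1 9]. Elementwise product with the kernel and sum: 1·2 + 6·1 + 1·1 + 9·-2.

-9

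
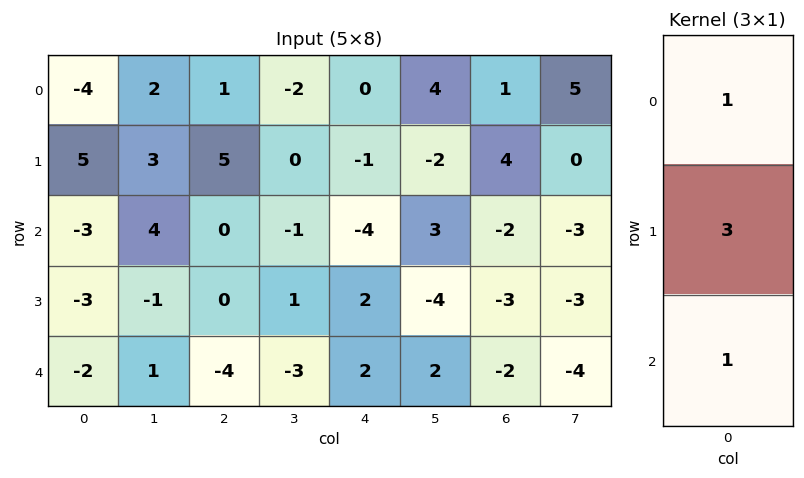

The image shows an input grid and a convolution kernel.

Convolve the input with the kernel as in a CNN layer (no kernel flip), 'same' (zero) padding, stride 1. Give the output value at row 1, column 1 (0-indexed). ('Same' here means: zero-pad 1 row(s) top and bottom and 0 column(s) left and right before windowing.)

The receptive field on the zero-padded input at this output position is [2 / 3 / 4]. Elementwise product with the kernel and sum: 2·1 + 3·3 + 4·1.

15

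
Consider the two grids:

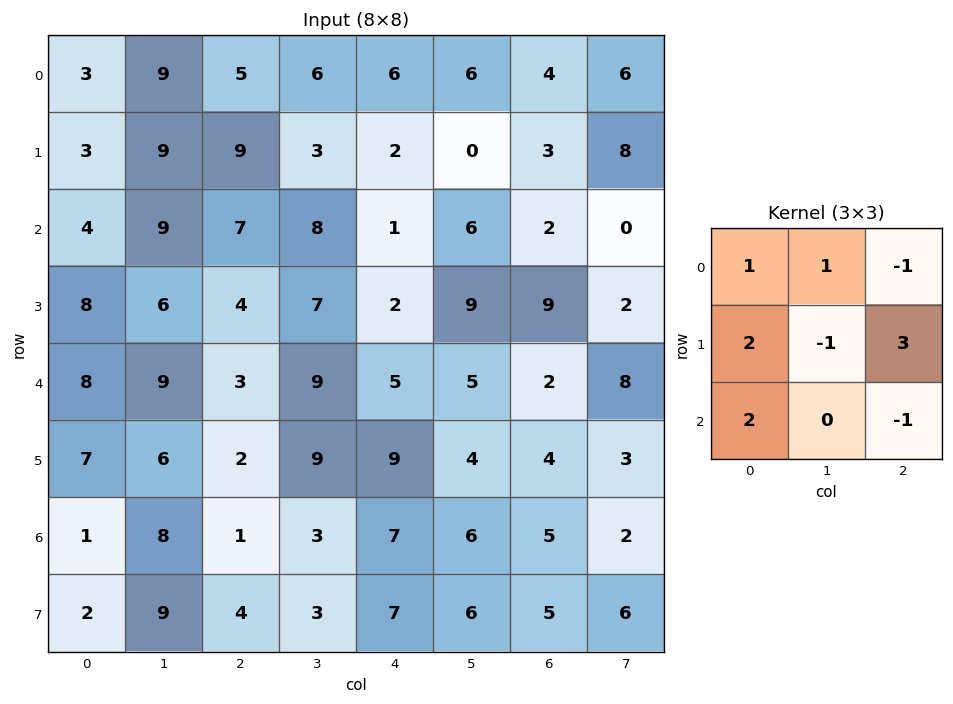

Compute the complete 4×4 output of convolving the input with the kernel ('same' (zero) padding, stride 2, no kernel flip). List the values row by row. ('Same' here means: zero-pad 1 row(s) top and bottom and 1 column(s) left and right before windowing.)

Output[0,0]: The receptive field on the zero-padded input at this output position is [0 0 0 / 0 3 9 / 0 3 9]. Elementwise product with the kernel and sum: 0·1 + 0·1 + 0·-1 + 0·2 + 3·-1 + 9·3 + 0·2 + 9·-1.

15 46 30 18
11 55 43 21
15 48 42 53
15 38 31 24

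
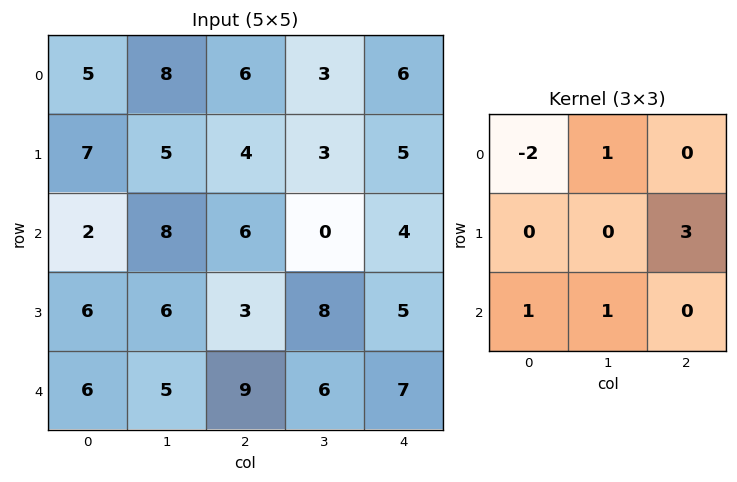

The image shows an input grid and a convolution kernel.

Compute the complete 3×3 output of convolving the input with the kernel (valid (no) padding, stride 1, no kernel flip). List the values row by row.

Output[0,0]: The receptive field on the input at this output position is [5 8 6 / 7 5 4 / 2 8 6]. Elementwise product with the kernel and sum: 5·-2 + 8·1 + 4·3 + 2·1 + 8·1.

20 13 12
21 3 18
24 28 18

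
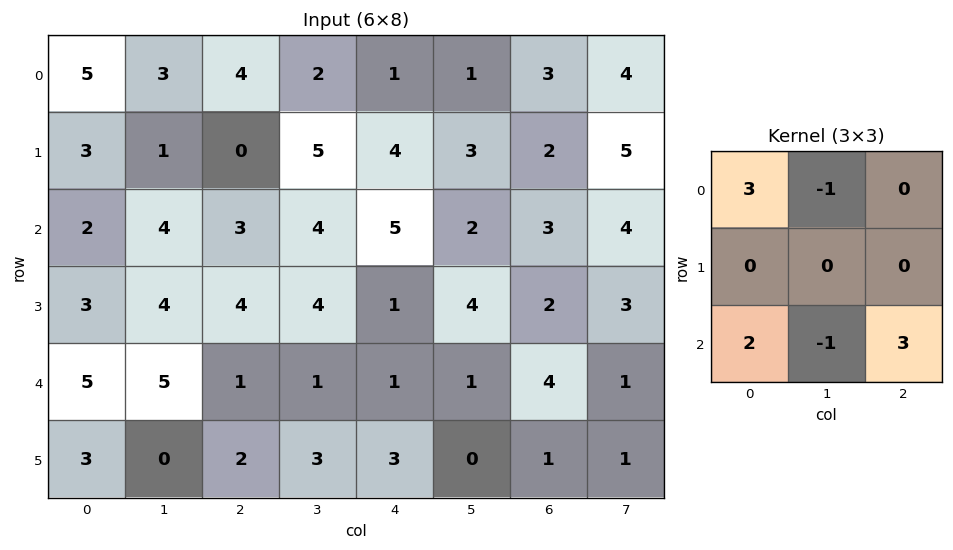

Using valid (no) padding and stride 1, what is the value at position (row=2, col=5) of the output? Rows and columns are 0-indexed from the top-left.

The receptive field on the input at this output position is [2 3 4 / 4 2 3 / 1 4 1]. Elementwise product with the kernel and sum: 2·3 + 3·-1 + 1·2 + 4·-1 + 1·3.

4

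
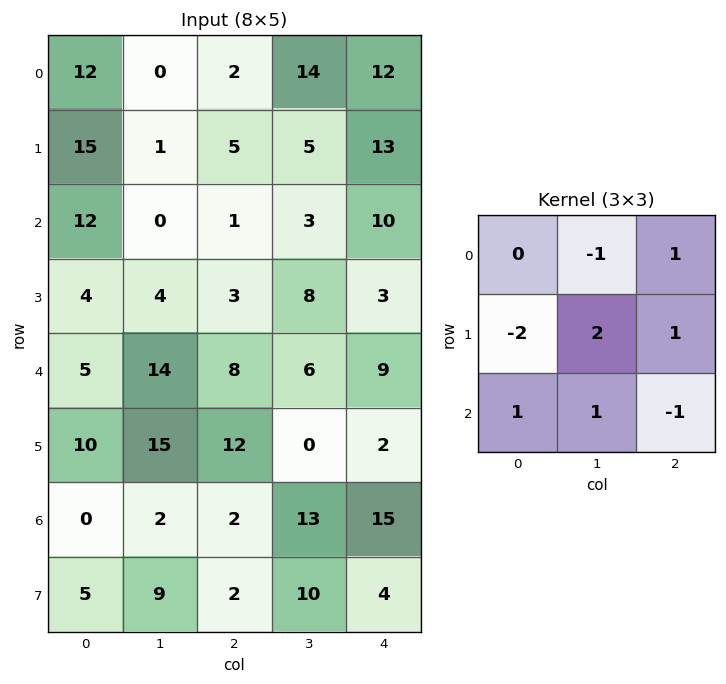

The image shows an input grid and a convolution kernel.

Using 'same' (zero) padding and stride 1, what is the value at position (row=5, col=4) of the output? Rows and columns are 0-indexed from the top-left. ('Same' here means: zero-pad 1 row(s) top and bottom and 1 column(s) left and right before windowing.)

The receptive field on the zero-padded input at this output position is [6 9 0 / 0 2 0 / 13 15 0]. Elementwise product with the kernel and sum: 9·-1 + 0·1 + 0·-2 + 2·2 + 0·1 + 13·1 + 15·1 + 0·-1.

23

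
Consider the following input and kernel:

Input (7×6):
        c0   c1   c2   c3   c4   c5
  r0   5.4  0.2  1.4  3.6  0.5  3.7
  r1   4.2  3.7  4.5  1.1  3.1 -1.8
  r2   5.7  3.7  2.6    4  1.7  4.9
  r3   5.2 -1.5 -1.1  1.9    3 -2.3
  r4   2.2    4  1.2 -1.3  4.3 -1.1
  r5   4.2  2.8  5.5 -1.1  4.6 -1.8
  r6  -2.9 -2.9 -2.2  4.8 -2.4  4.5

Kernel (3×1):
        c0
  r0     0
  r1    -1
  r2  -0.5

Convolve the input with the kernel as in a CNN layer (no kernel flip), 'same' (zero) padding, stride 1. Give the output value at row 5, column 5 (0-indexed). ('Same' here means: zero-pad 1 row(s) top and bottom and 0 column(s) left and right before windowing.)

-0.45

The receptive field on the zero-padded input at this output position is [-1.1 / -1.8 / 4.5]. Elementwise product with the kernel and sum: -1.8·-1 + 4.5·-0.5.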